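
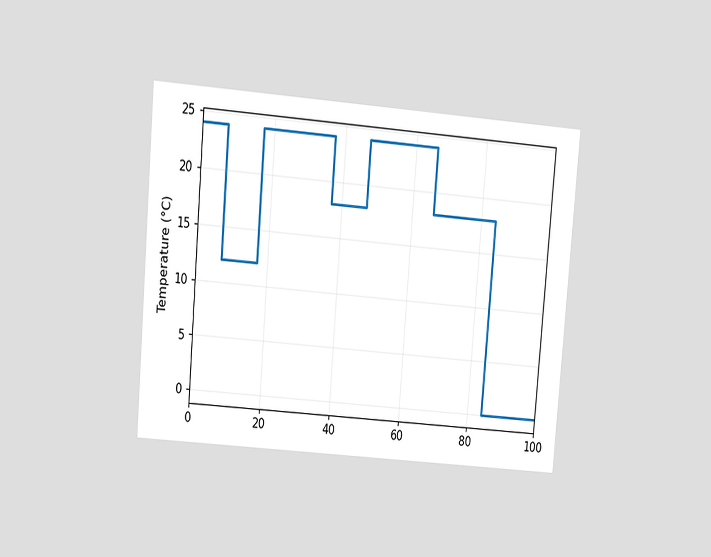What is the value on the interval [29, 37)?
24°C

The chart is tilted about 5° clockwise and viewed at a slight angle. On [29, 37) the step sits at 24°C.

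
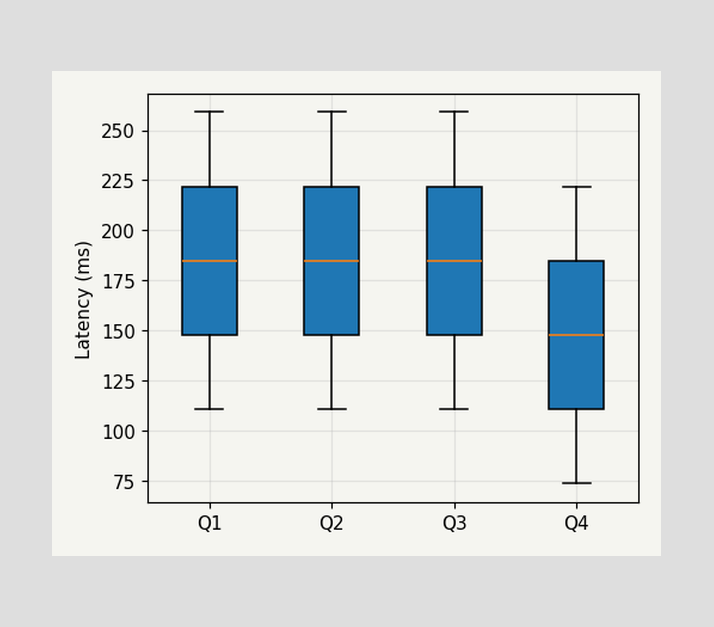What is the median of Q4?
148ms

The median line in the Q4 box sits at 148ms.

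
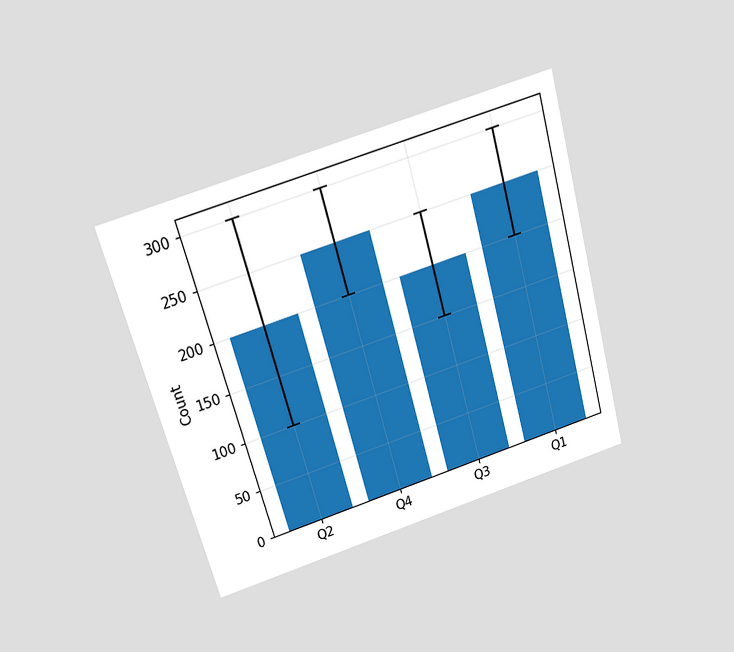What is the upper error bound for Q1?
300

The chart is tilted about 16° counter-clockwise and viewed slightly from above. The Q1 bar's upper whisker reaches 300.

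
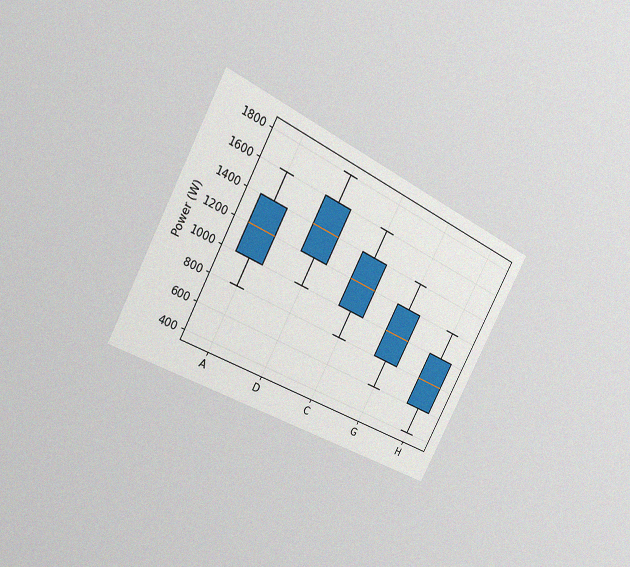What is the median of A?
The chart is tilted about 28° clockwise and viewed slightly from the left, with some photo noise. The median line in the A box sits at 1200W.

1200W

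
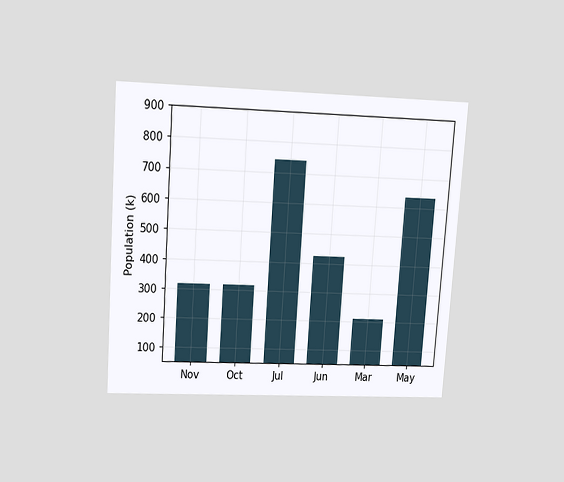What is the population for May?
The chart is tilted about 4° clockwise and viewed slightly from above. Reading along the chart's y-axis, the May bar reaches 636k.

636k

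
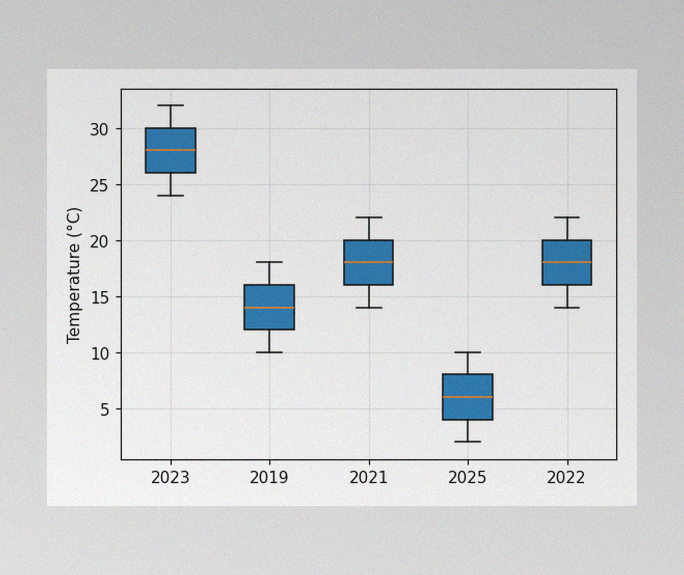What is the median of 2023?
The image has some photo noise and uneven lighting. The median line in the 2023 box sits at 28°C.

28°C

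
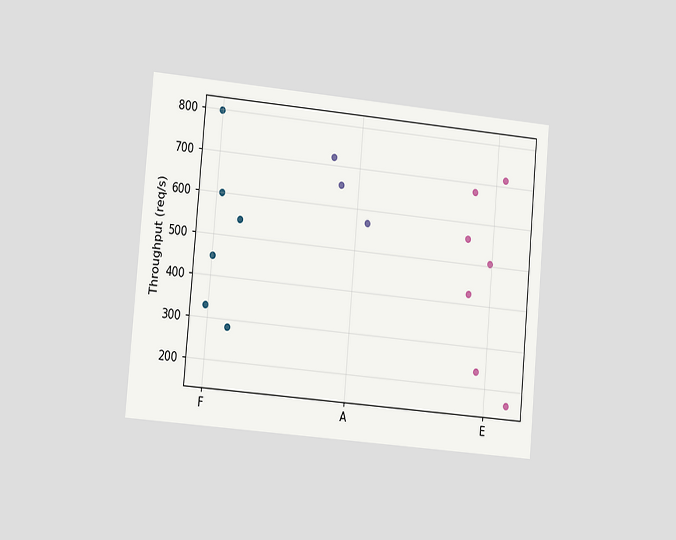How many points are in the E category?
The chart is tilted about 5° clockwise and viewed slightly from the left. Counting the markers in the E column gives 7.

7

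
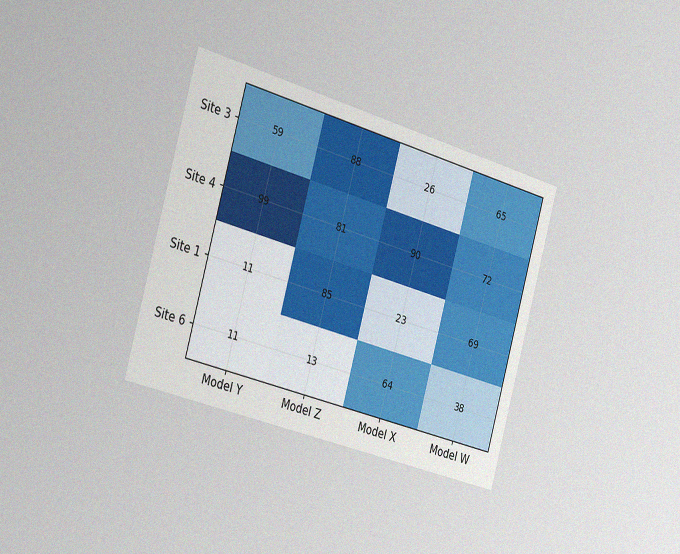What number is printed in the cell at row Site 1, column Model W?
The chart is tilted about 16° clockwise and viewed slightly from the left, with some photo noise. The (Site 1, Model W) cell reads 69.

69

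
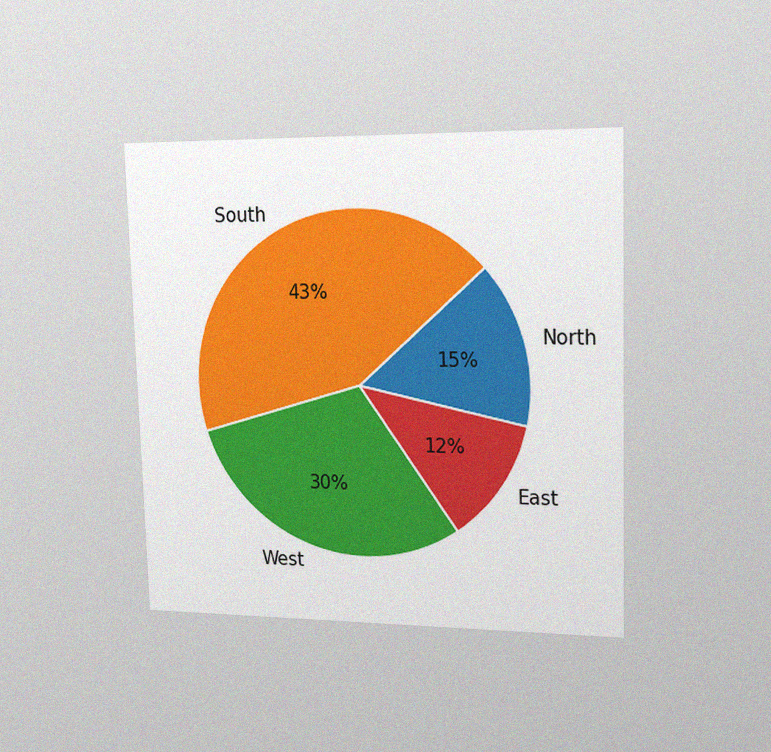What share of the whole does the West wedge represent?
30%

The chart is viewed slightly from the right, with some photo noise. The West slice takes up 30% of the pie.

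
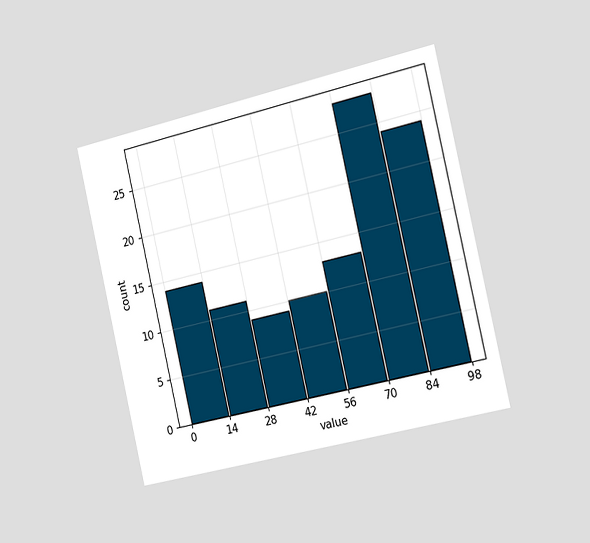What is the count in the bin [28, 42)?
9

The chart is tilted about 13° counter-clockwise and viewed slightly from the right. The [28, 42) bin has height 9.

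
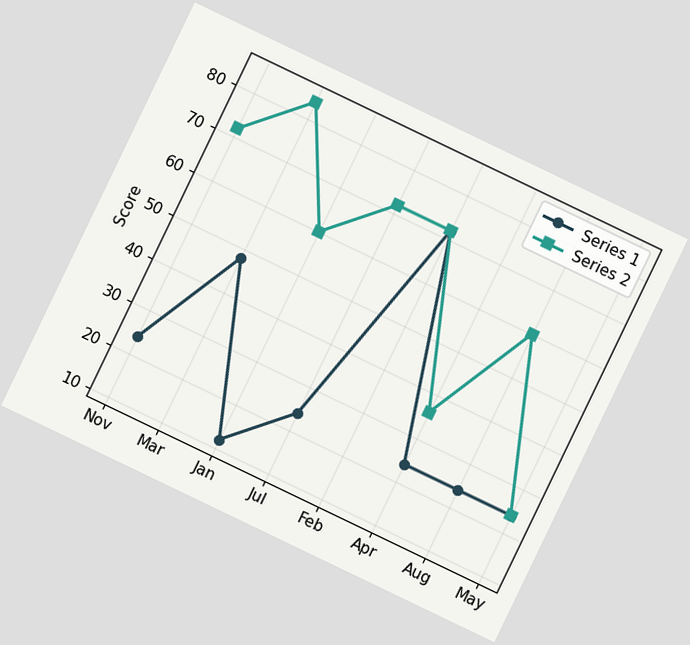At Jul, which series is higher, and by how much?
Series 2, by 48

The chart is tilted about 26° clockwise. At Jul, Series 2 sits above the other line by 48.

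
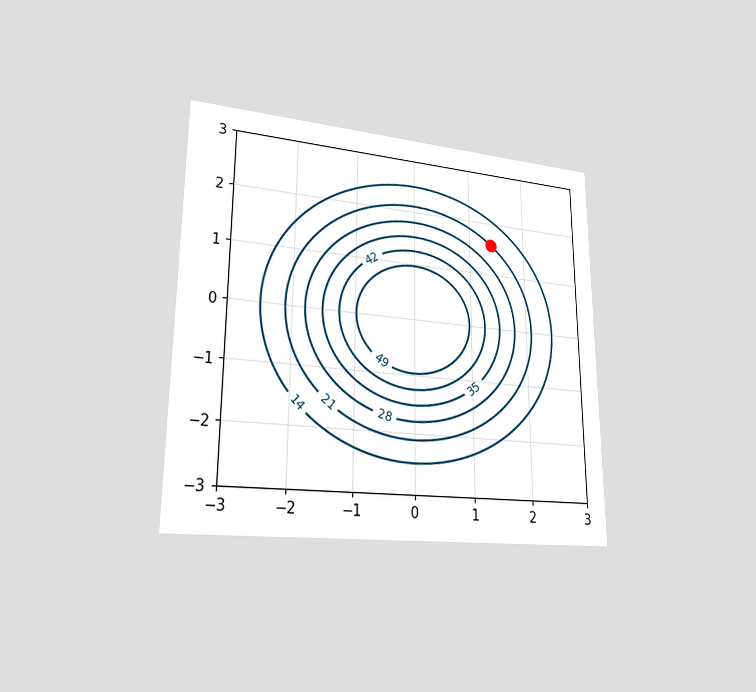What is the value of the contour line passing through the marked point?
21

The chart is viewed at a slight angle. The marked point sits on the contour labelled 21.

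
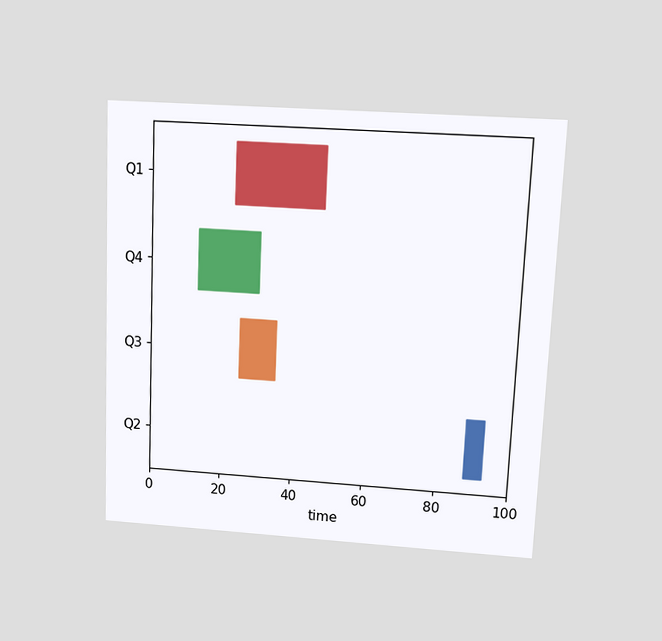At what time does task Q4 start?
The chart is tilted about 2° clockwise and viewed slightly from above. The Q4 bar begins at t=13.

13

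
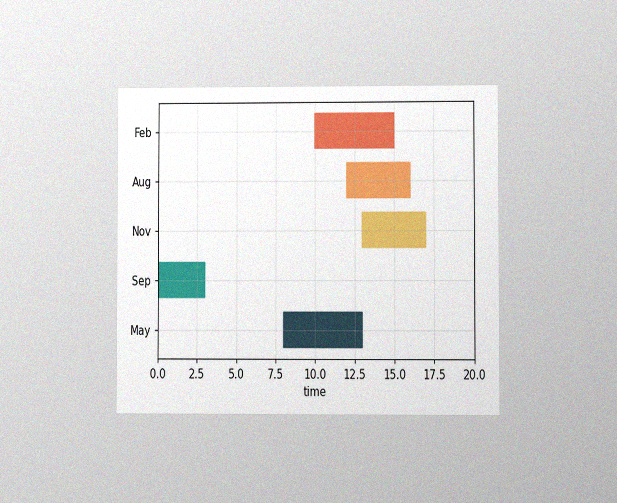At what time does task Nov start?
The chart is viewed at a slight angle, with some photo noise. The Nov bar begins at t=13.

13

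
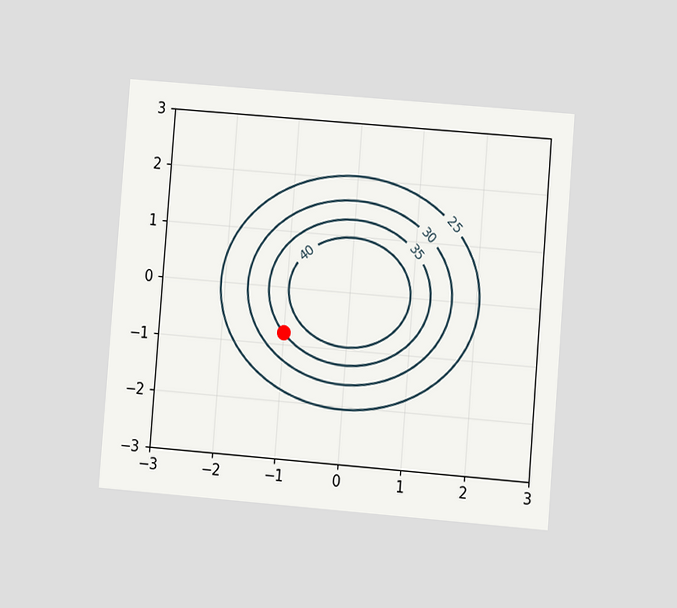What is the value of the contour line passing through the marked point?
35

The chart is tilted about 5° clockwise and viewed at a slight angle. The marked point sits on the contour labelled 35.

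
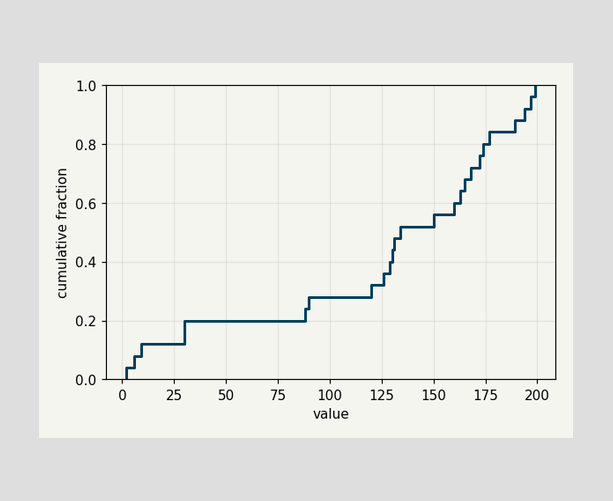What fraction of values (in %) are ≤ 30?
At x=30 the ECDF step is at 20%.

20%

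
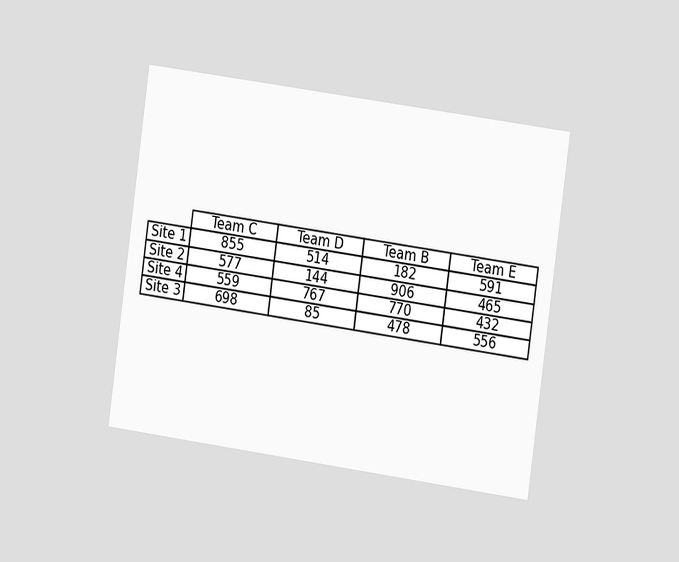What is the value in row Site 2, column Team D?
144

The chart is tilted about 8° clockwise and viewed slightly from the right. The (Site 2, Team D) cell reads 144.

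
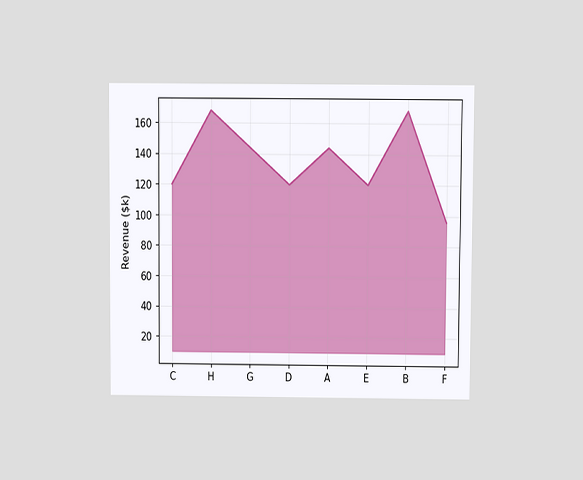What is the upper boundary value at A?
The chart is viewed slightly from above. At A the upper boundary is at $144k.

$144k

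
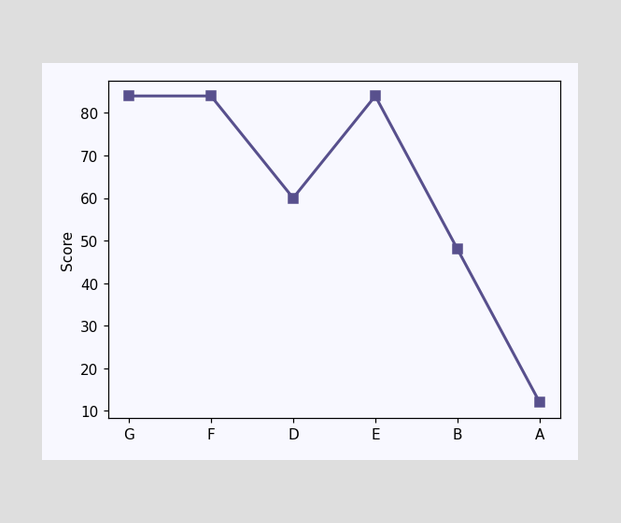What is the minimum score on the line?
The lowest point is at A, and reading across to the y-axis gives 12.

12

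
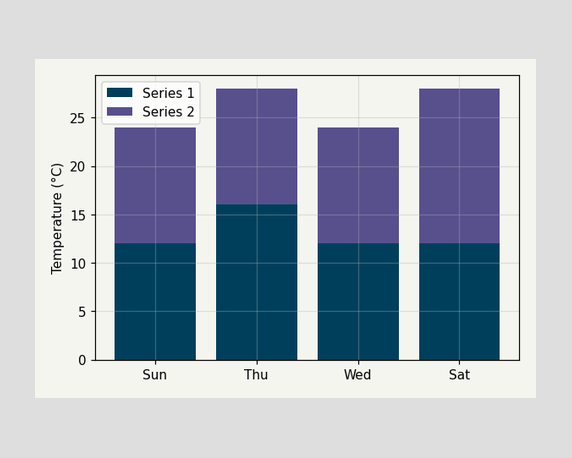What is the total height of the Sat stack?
The Sat stack's top reaches 28°C on the y-axis.

28°C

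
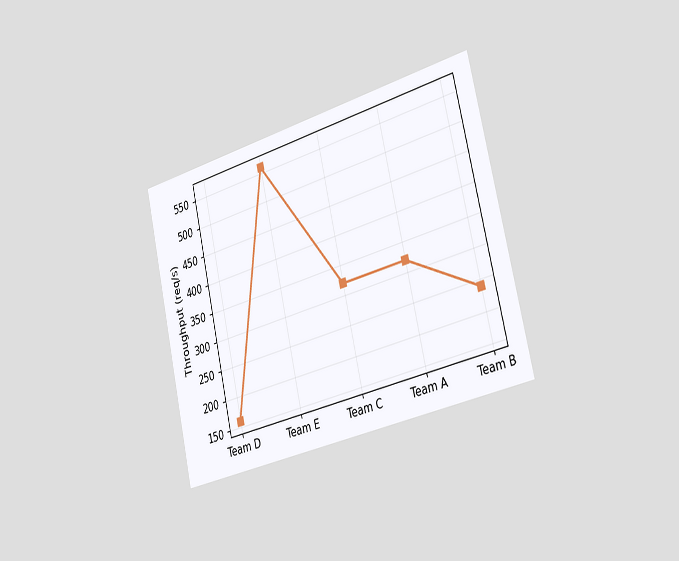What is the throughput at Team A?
320req/s

The chart is tilted about 13° counter-clockwise and viewed slightly from the right. At Team A, the line is at 320req/s.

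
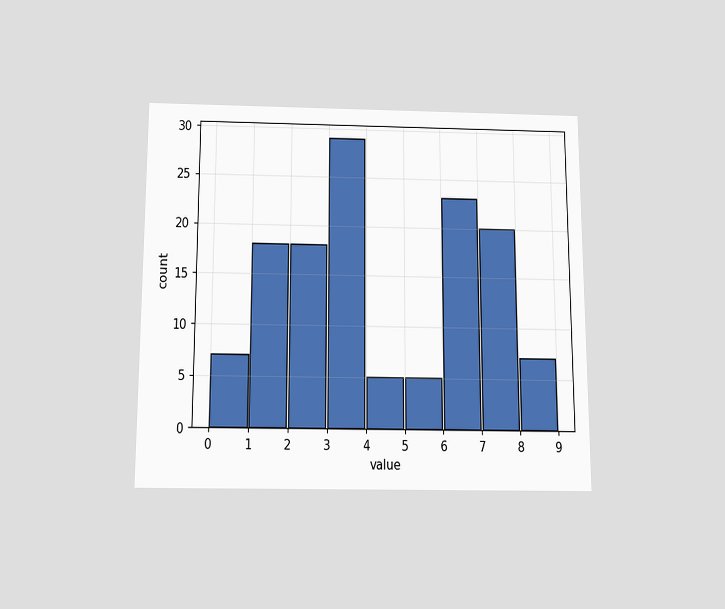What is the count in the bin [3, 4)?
29

The chart is viewed slightly from below. The [3, 4) bin has height 29.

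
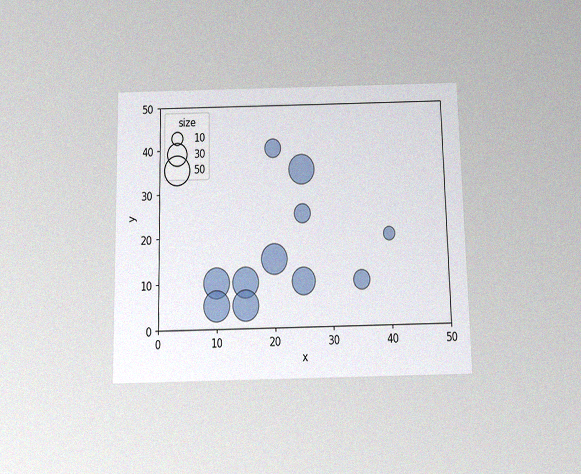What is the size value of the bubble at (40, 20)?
The chart is viewed slightly from below, with some photo noise. Matching the bubble at (40, 20) against the size legend gives 10.

10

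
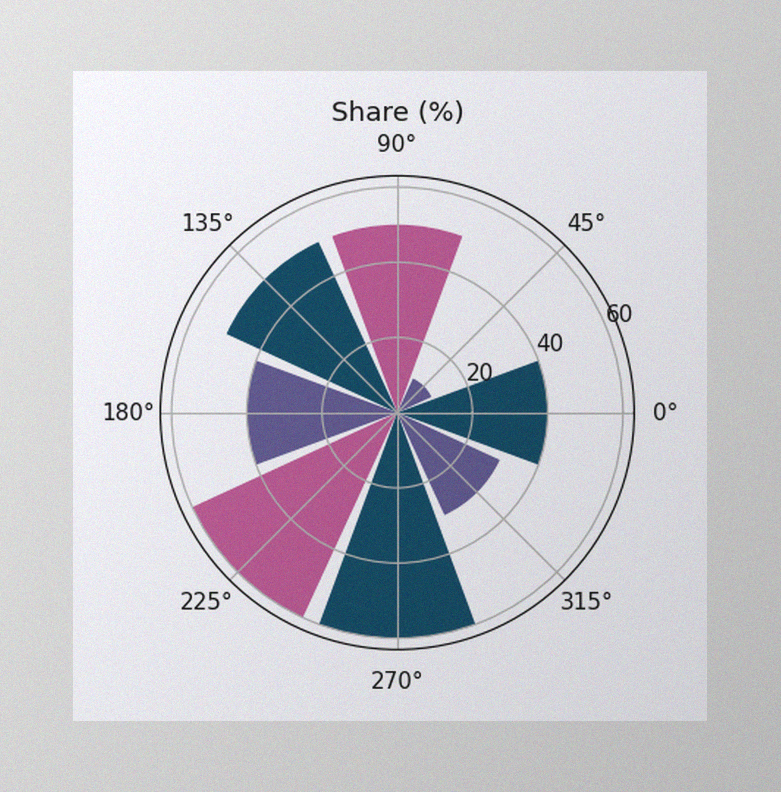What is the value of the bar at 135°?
50%

The image has some photo noise and uneven lighting. The bar at 135° reaches 50% on the radial axis.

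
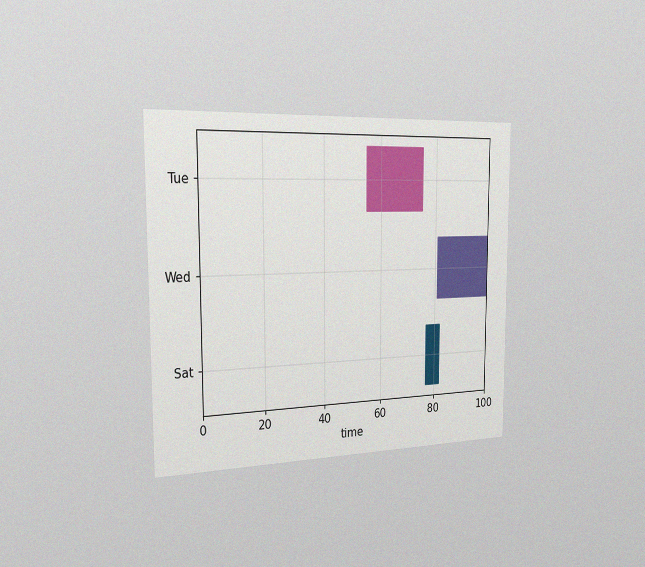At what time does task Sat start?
77

The chart is viewed slightly from the left, with some photo noise. The Sat bar begins at t=77.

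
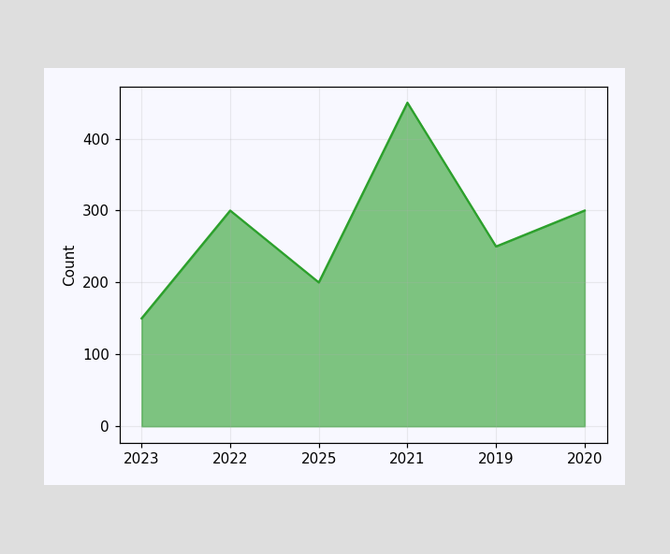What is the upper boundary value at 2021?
450

At 2021 the upper boundary is at 450.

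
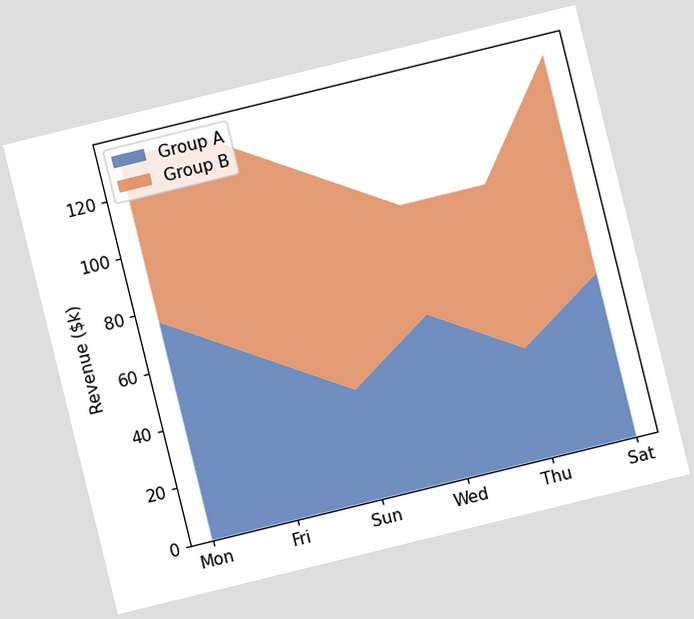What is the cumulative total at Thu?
$95k

The chart is tilted about 14° counter-clockwise. The stacked total at Thu reaches $95k.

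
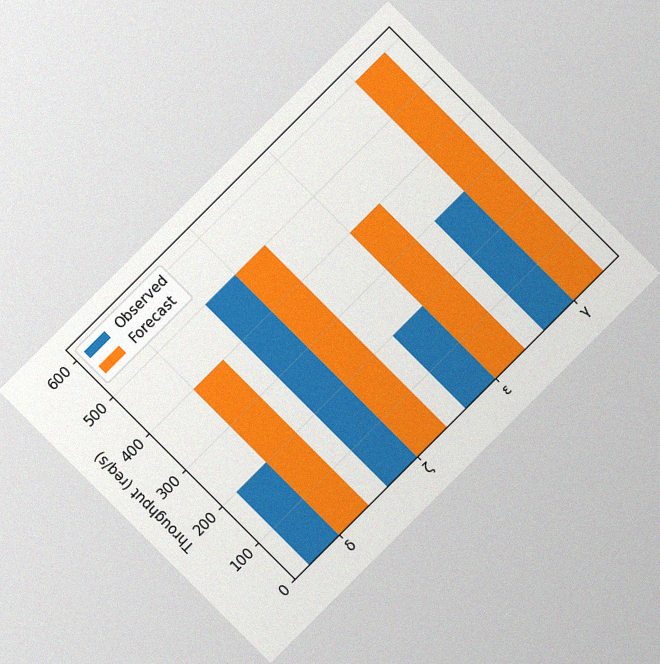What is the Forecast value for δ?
400req/s

The chart is tilted about 45° counter-clockwise, with some photo noise. The Forecast bar at δ reaches 400req/s on the y-axis.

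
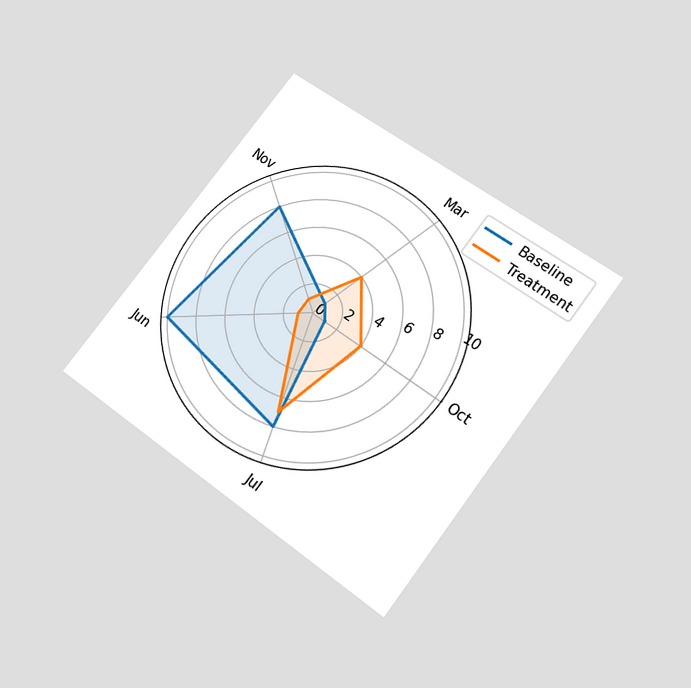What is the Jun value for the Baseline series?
10

The chart is tilted about 37° clockwise and viewed slightly from below. On the Jun axis, Baseline reaches 10.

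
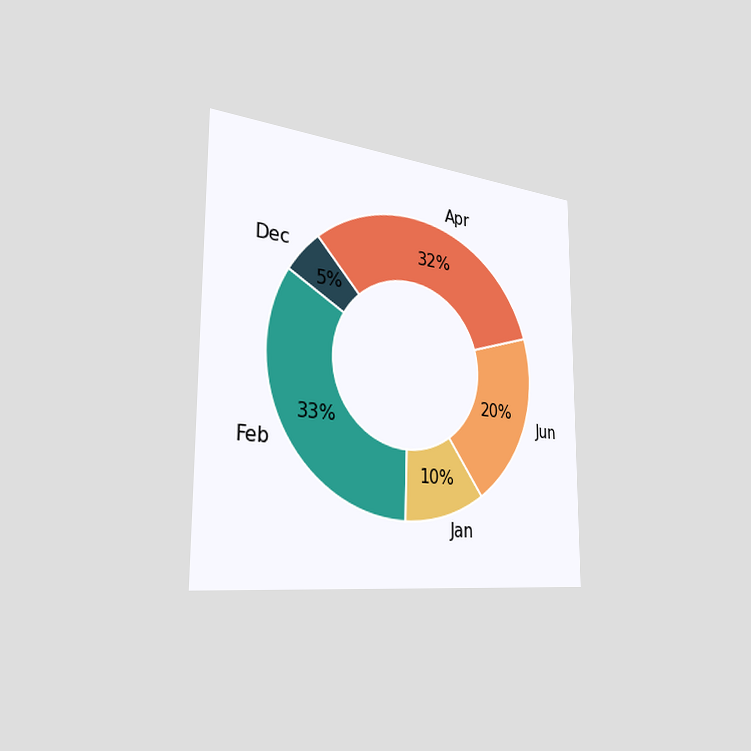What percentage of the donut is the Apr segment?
32%

The chart is viewed slightly from the left. The Apr segment takes up 32% of the ring.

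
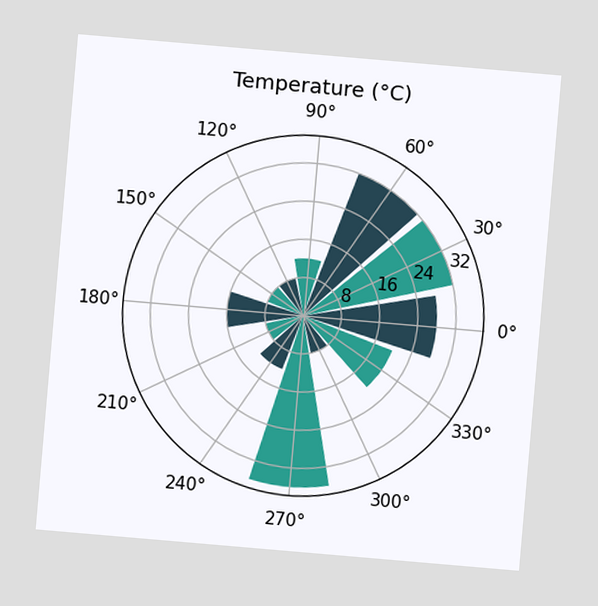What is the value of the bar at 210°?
8°C

The chart is tilted about 5° clockwise. The bar at 210° reaches 8°C on the radial axis.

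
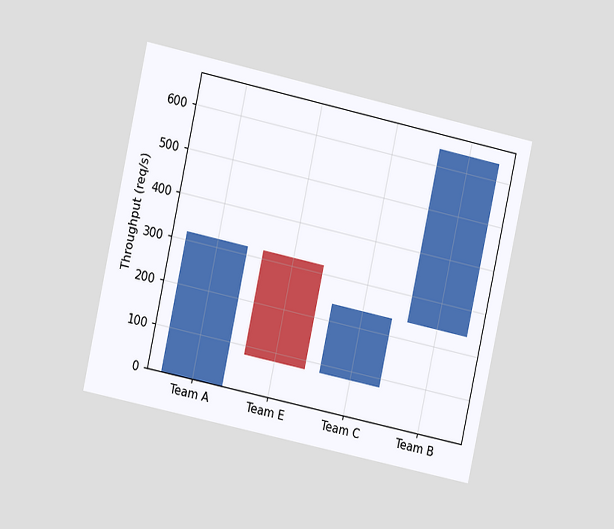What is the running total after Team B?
The chart is tilted about 12° clockwise and viewed at a slight angle. After Team B the running total reaches 640req/s.

640req/s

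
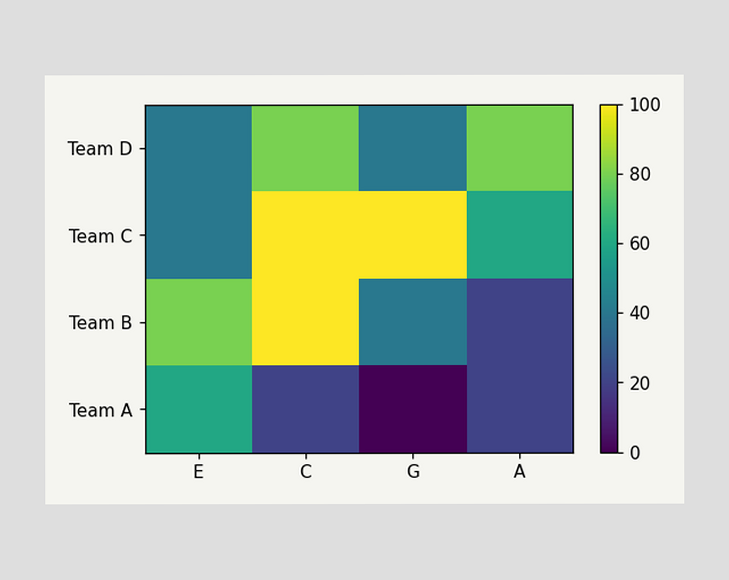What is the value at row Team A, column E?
60

Matching cell (Team A, E) against the colorbar gives 60.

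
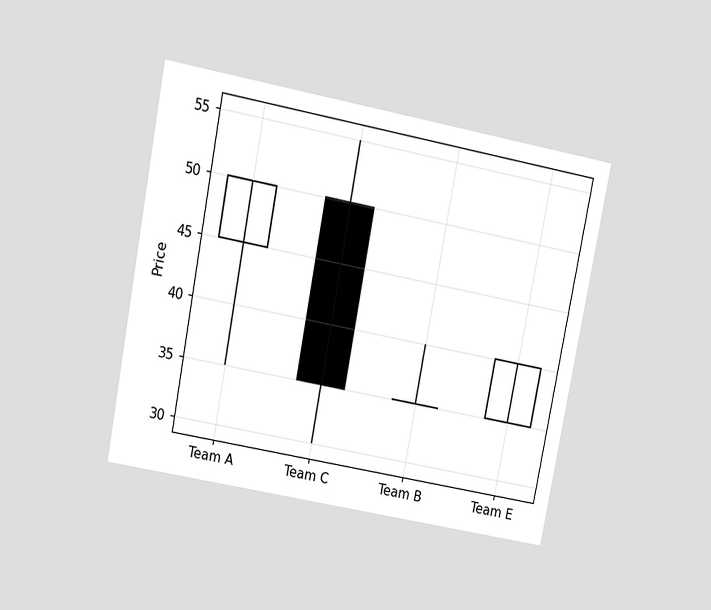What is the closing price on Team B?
35

The chart is tilted about 11° clockwise and viewed at a slight angle. The Team B candle closes at 35.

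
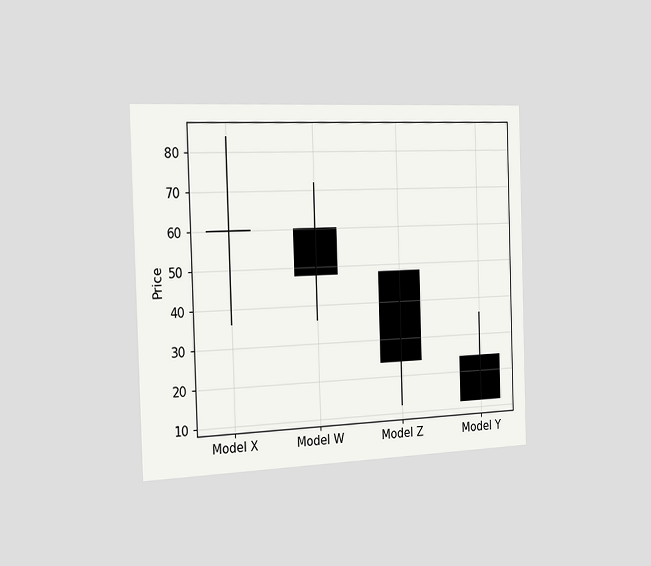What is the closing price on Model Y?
12

The chart is viewed slightly from the left. The Model Y candle closes at 12.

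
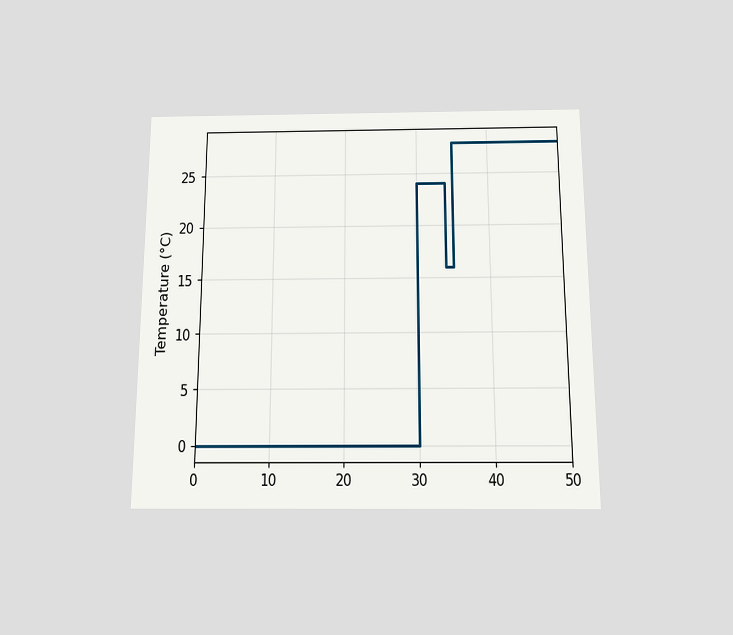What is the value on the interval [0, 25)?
0°C

The chart is viewed slightly from below. On [0, 25) the step sits at 0°C.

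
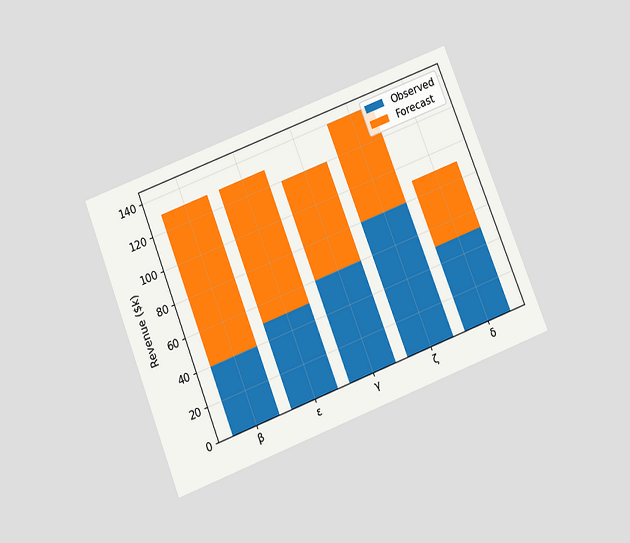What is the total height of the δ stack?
$90k

The chart is tilted about 21° counter-clockwise and viewed slightly from below. The δ stack's top reaches $90k on the y-axis.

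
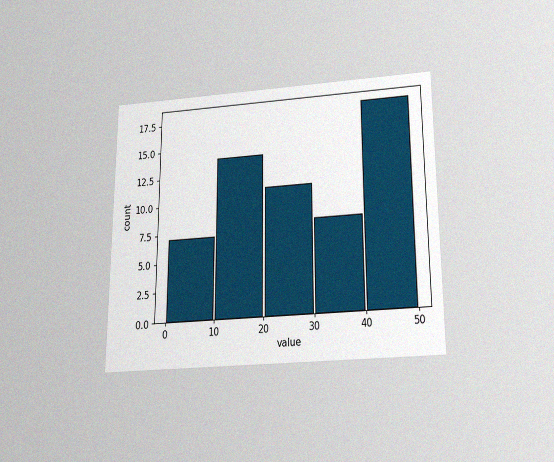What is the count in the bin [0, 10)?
The chart is viewed slightly from below, with some photo noise. The [0, 10) bin has height 7.

7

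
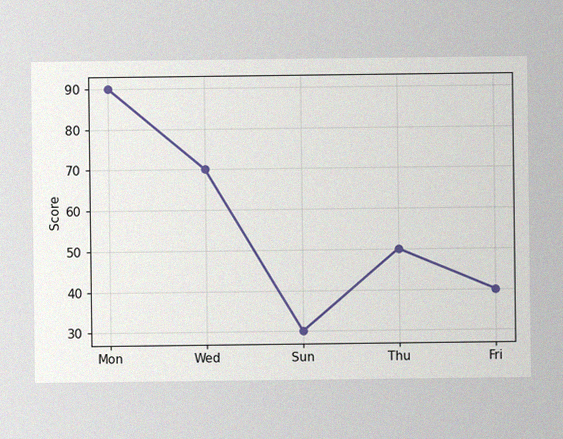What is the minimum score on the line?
The image has some photo noise and uneven lighting. The lowest point is at Sun, and reading across to the y-axis gives 30.

30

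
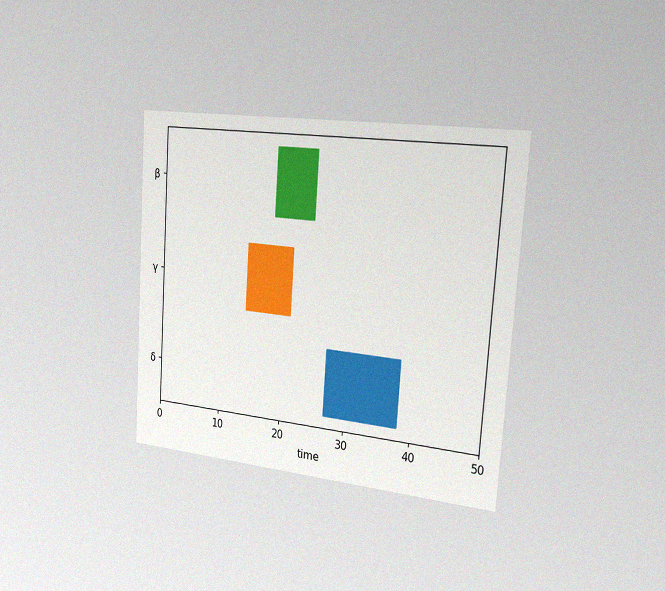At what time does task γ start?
The chart is tilted about 4° clockwise and viewed slightly from the right, with some photo noise. The γ bar begins at t=14.

14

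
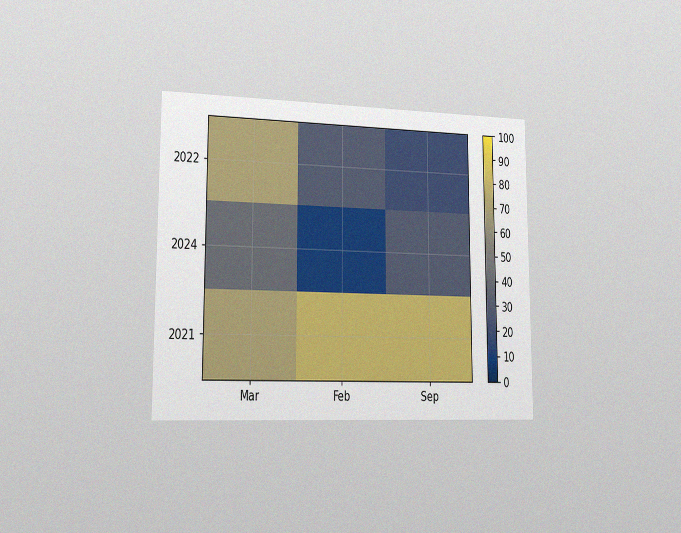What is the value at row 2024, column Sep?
30

The chart is viewed slightly from the left, with some photo noise. Matching cell (2024, Sep) against the colorbar gives 30.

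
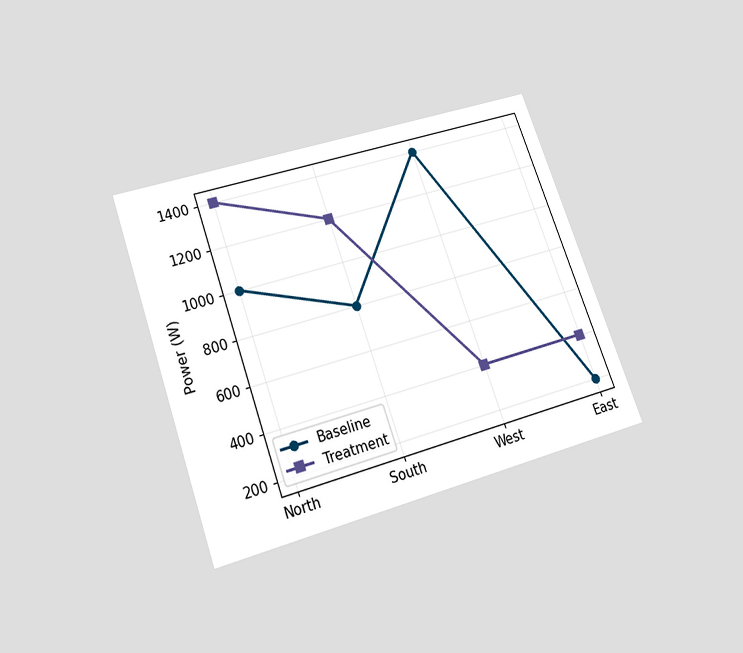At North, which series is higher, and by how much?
Treatment, by 400W

The chart is tilted about 20° counter-clockwise and viewed slightly from below. At North, Treatment sits above the other line by 400W.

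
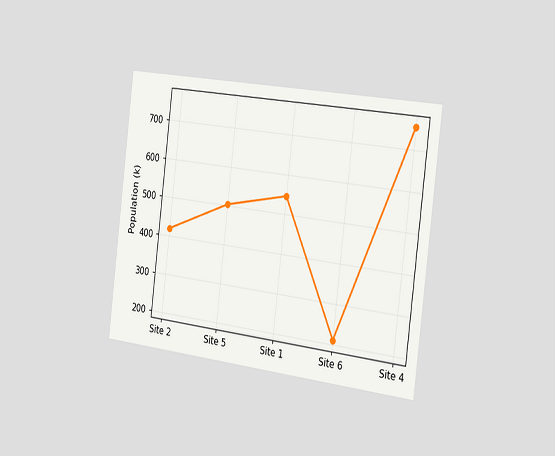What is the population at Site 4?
756k

The chart is tilted about 7° clockwise and viewed slightly from the right. At Site 4, the line is at 756k.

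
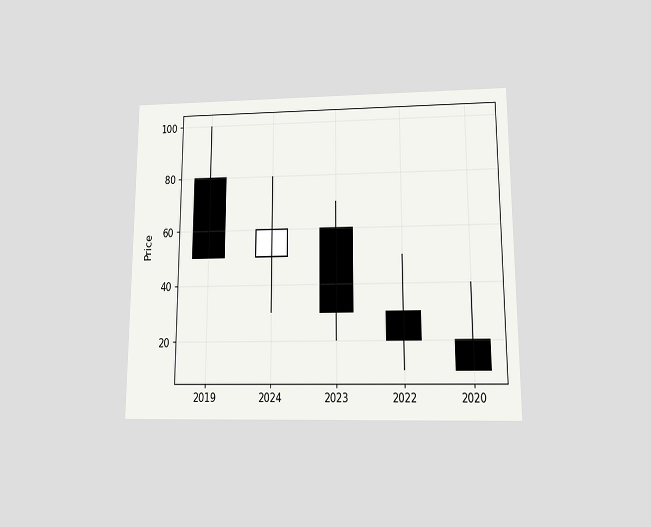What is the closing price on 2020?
10

The chart is viewed slightly from below. The 2020 candle closes at 10.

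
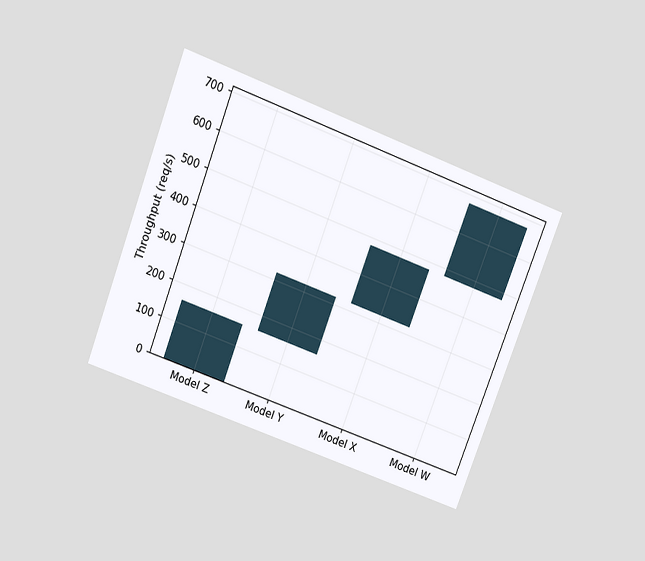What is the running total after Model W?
The chart is tilted about 21° clockwise and viewed slightly from above. After Model W the running total reaches 680req/s.

680req/s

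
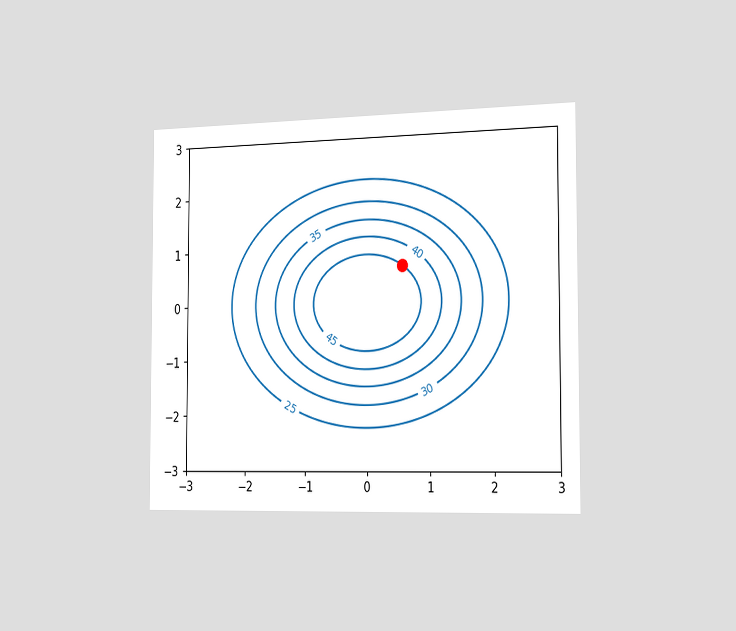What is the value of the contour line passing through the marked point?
45

The chart is viewed slightly from the right. The marked point sits on the contour labelled 45.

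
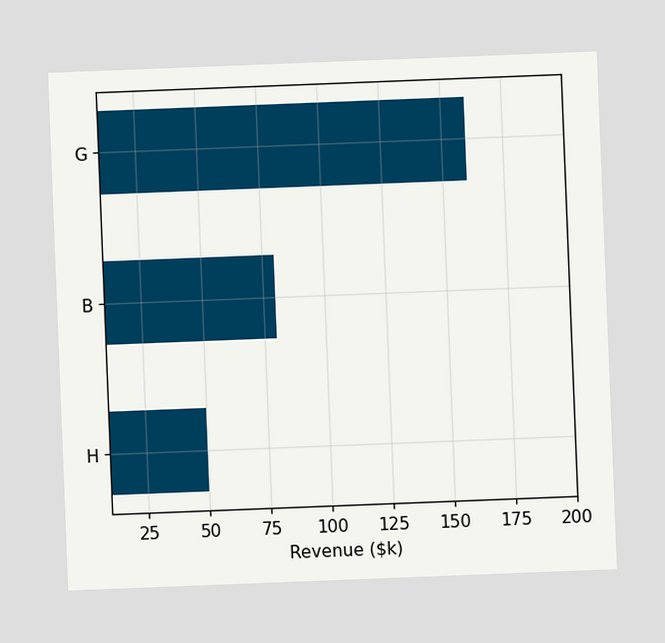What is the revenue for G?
$160k

The chart is tilted about 2° counter-clockwise. Reading along the chart's x-axis, the G bar reaches $160k.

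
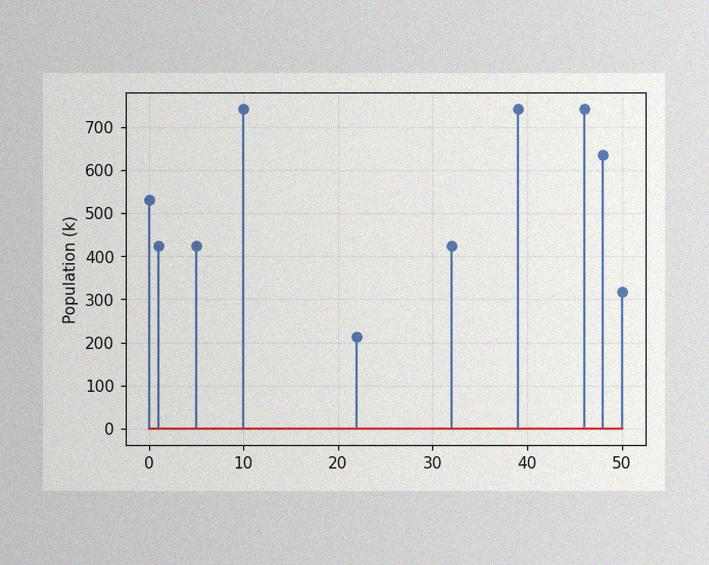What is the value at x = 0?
The image has some photo noise and uneven lighting. The stem at x=0 reaches 530k.

530k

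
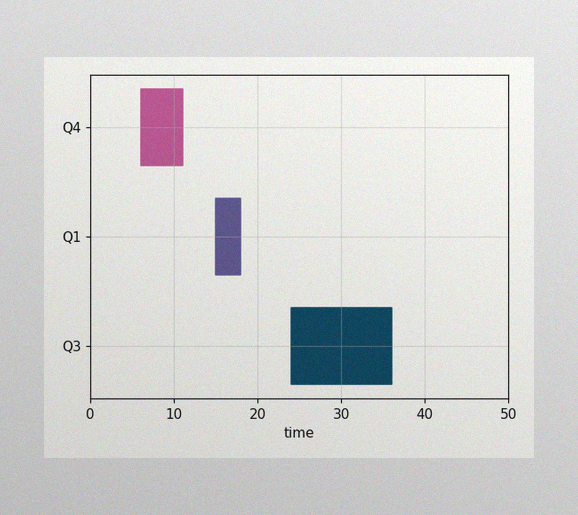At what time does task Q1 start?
15

The image has some photo noise and uneven lighting. The Q1 bar begins at t=15.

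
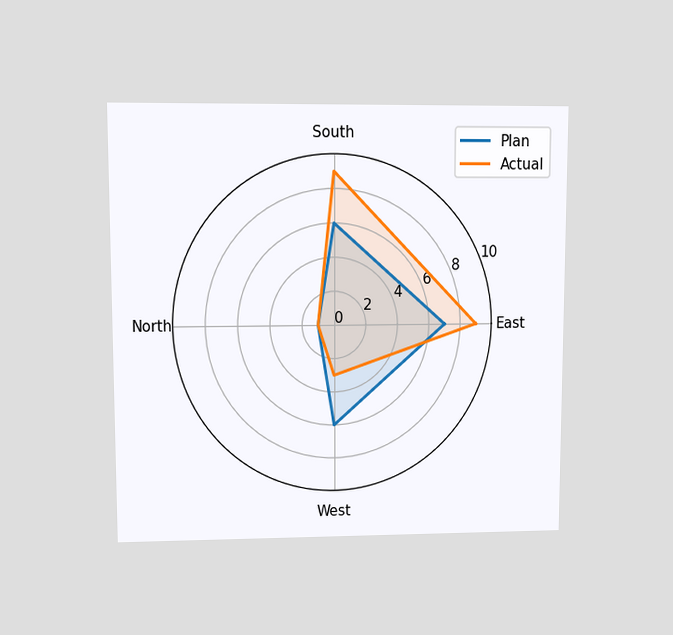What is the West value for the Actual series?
The chart is viewed at a slight angle. On the West axis, Actual reaches 3.

3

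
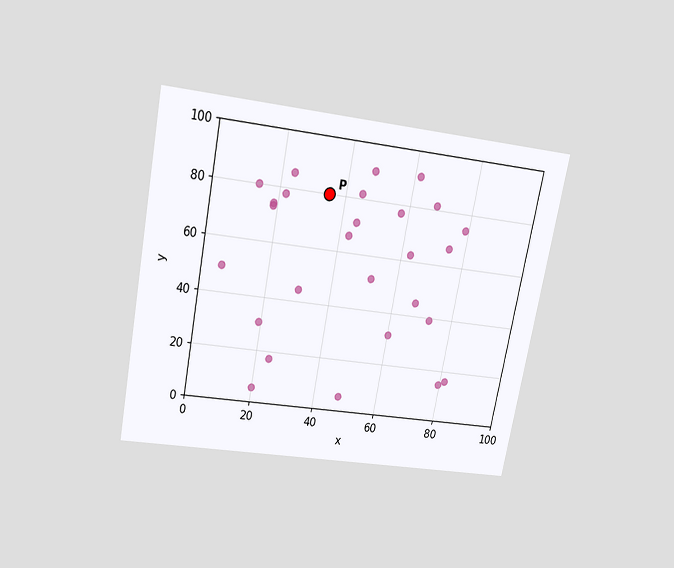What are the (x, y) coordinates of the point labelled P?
The chart is tilted about 11° clockwise and viewed slightly from above. Following the gridlines from P to each axis, P sits at (35, 80).

(35, 80)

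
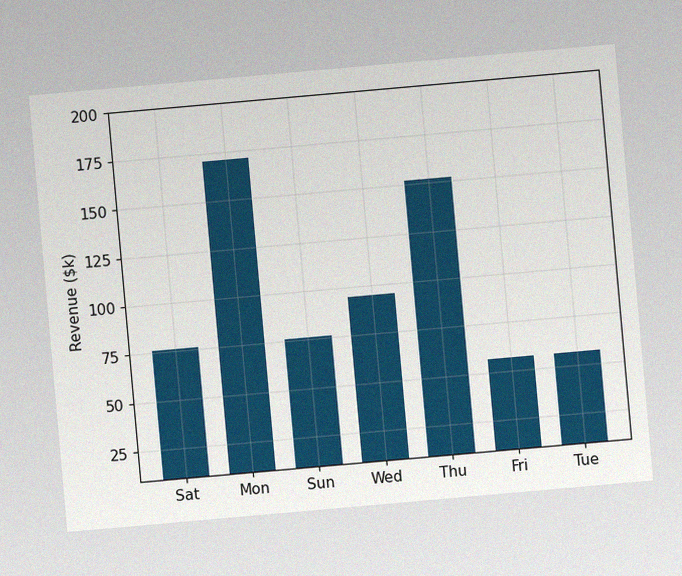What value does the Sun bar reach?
$76k

The chart is tilted about 5° counter-clockwise, with some photo noise. Reading along the chart's y-axis, the Sun bar reaches $76k.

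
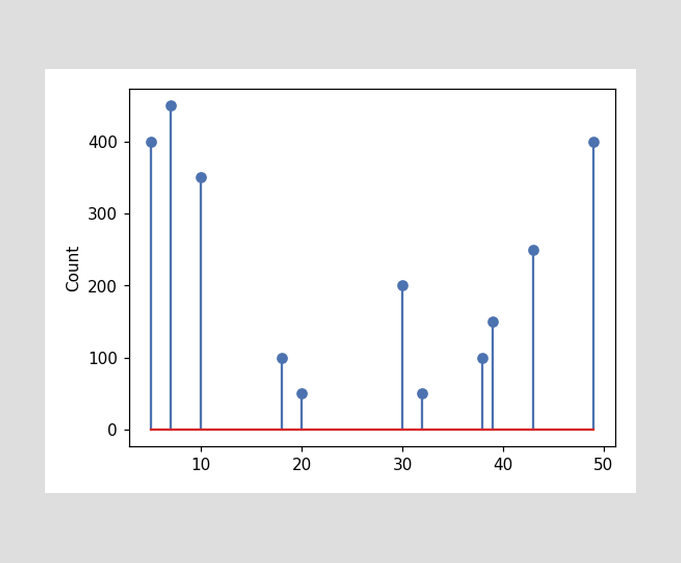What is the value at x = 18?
The stem at x=18 reaches 100.

100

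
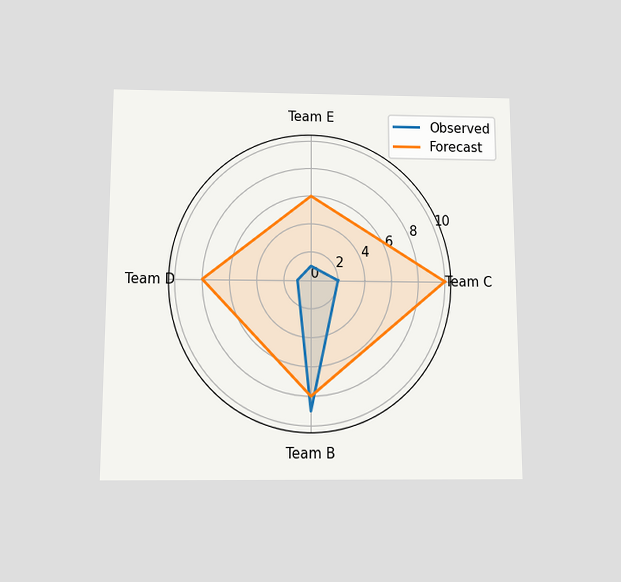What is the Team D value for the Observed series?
1

The chart is viewed slightly from below. On the Team D axis, Observed reaches 1.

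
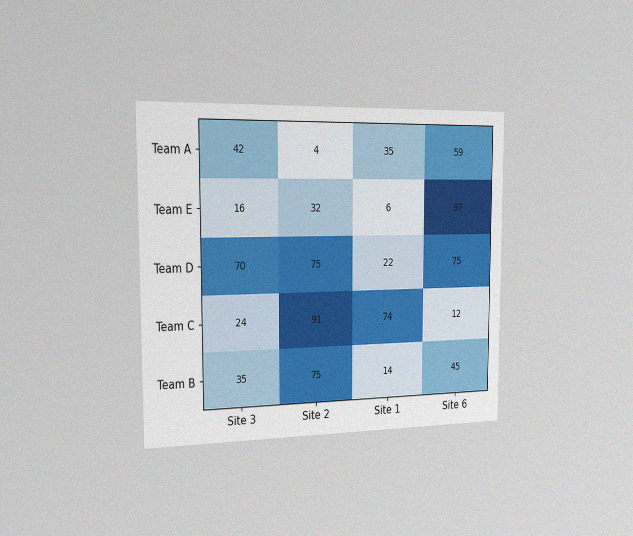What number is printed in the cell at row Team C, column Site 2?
91

The chart is viewed slightly from the left, with some photo noise. The (Team C, Site 2) cell reads 91.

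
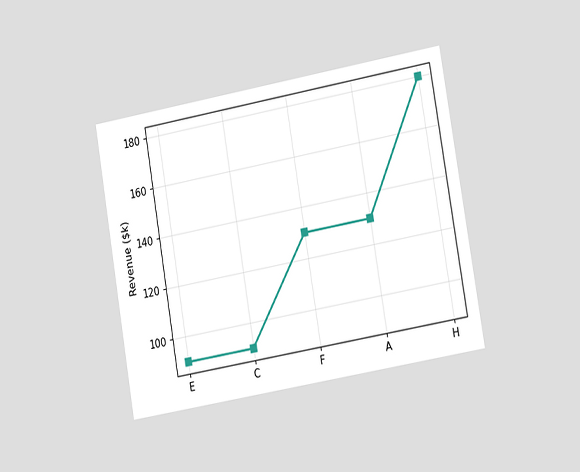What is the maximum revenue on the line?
The chart is tilted about 10° counter-clockwise and viewed slightly from the right. The highest point is at H, and reading across to the y-axis gives $180k.

$180k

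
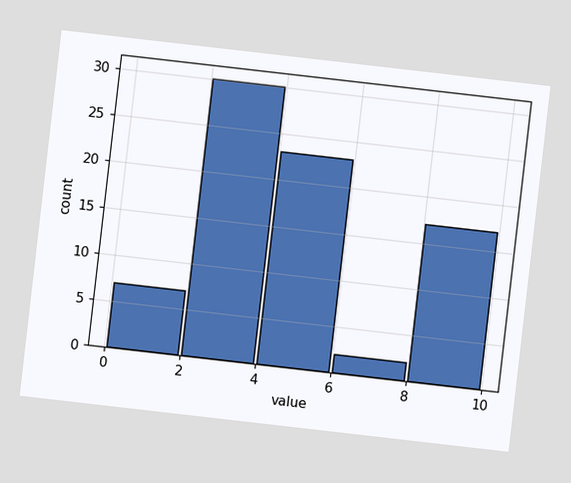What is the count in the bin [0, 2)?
The chart is tilted about 7° clockwise. The [0, 2) bin has height 7.

7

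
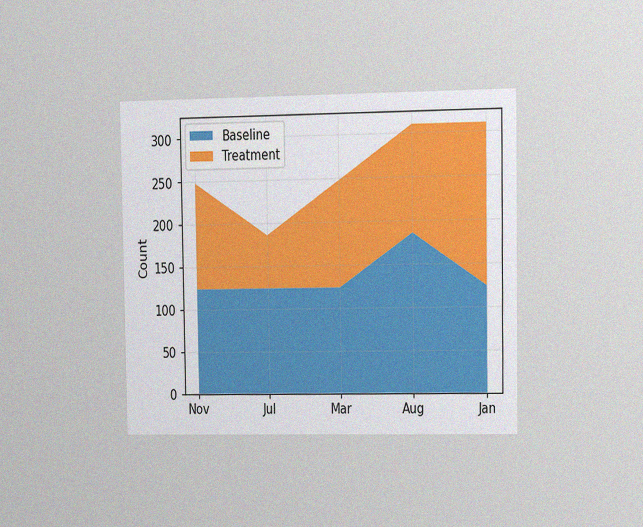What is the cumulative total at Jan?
310

The chart is viewed at a slight angle, with some photo noise. The stacked total at Jan reaches 310.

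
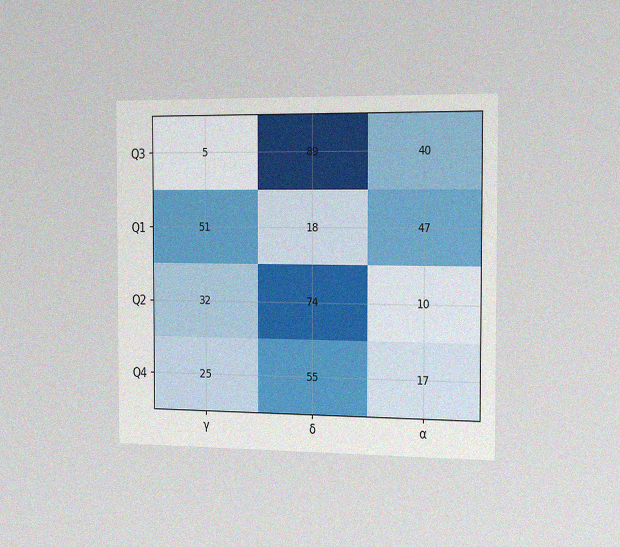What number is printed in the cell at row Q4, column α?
17

The chart is viewed slightly from the right, with some photo noise. The (Q4, α) cell reads 17.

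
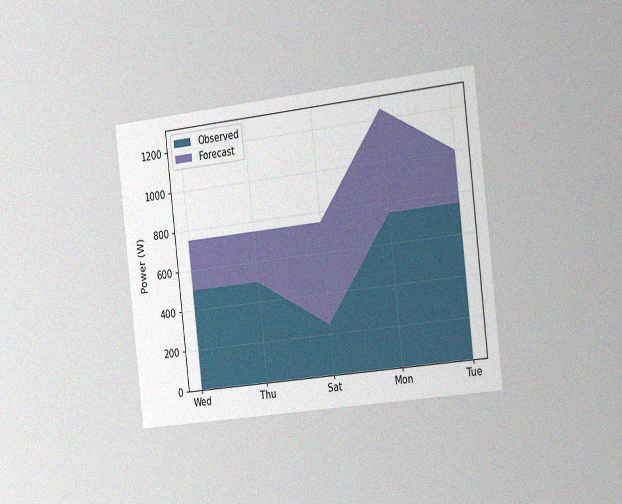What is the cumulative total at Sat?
750W

The chart is tilted about 7° counter-clockwise and viewed slightly from the right, with some photo noise. The stacked total at Sat reaches 750W.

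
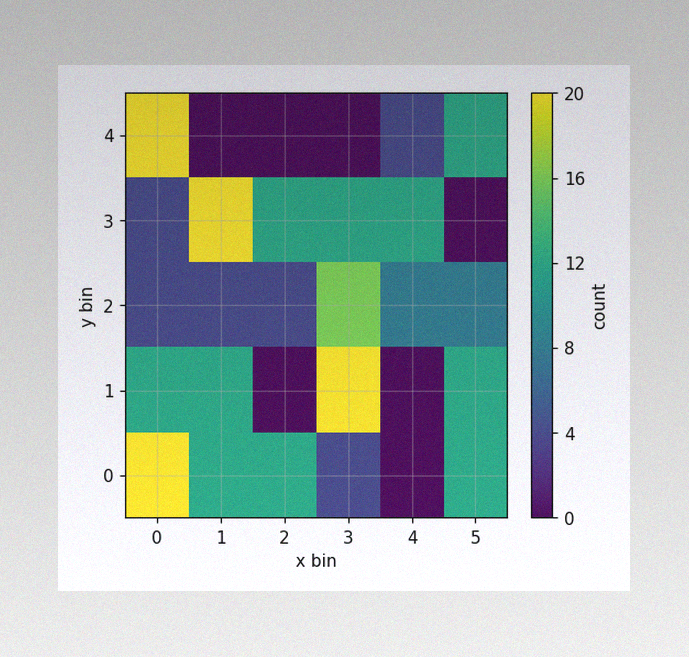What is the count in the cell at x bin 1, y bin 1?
The image has some photo noise and uneven lighting. Matching the cell (1, 1) against the colorbar gives 12.

12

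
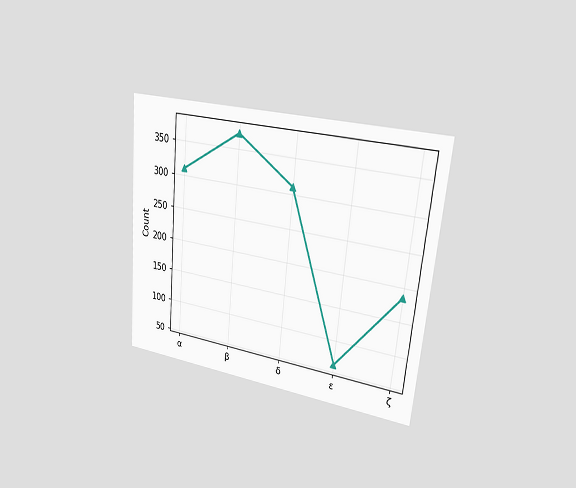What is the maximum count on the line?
372

The chart is tilted about 5° clockwise and viewed slightly from the right. The highest point is at β, and reading across to the y-axis gives 372.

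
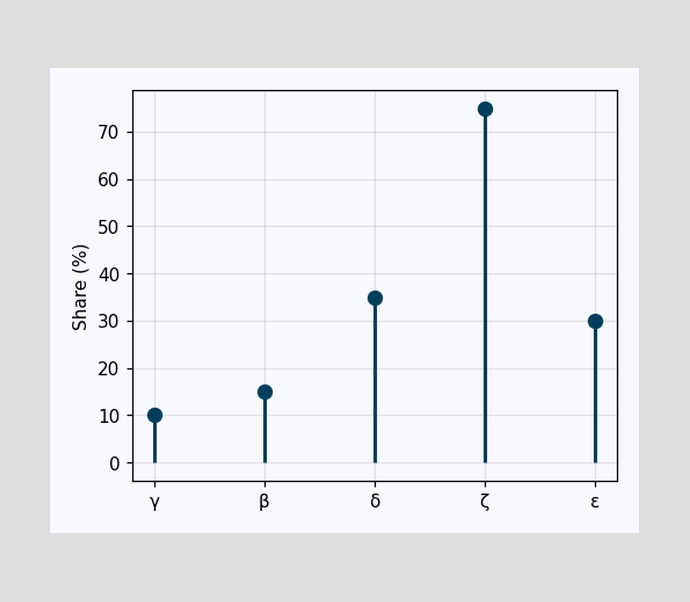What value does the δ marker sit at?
35%

The δ marker sits at 35%.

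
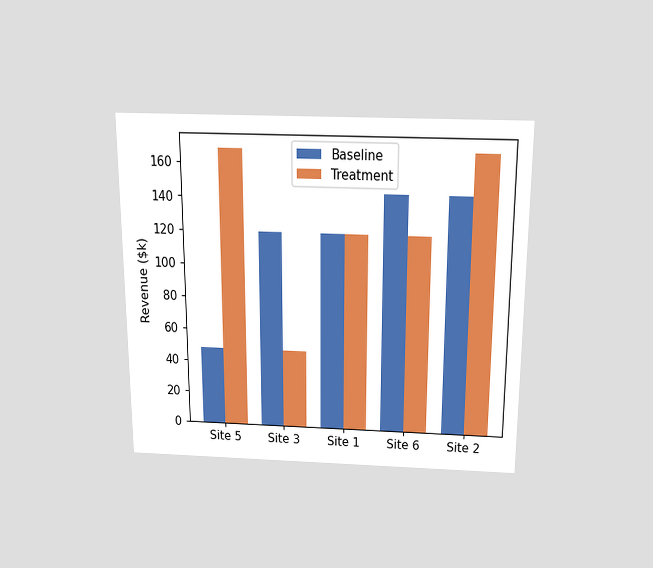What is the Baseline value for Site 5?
The chart is viewed slightly from above. The Baseline bar at Site 5 reaches $48k on the y-axis.

$48k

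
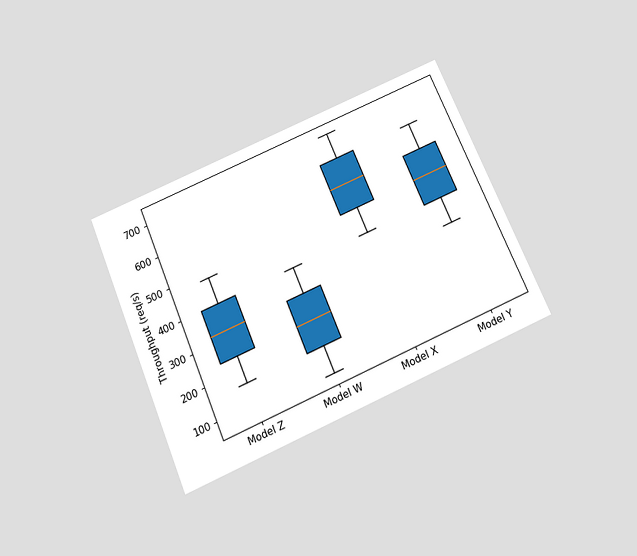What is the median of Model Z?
320req/s

The chart is tilted about 23° counter-clockwise and viewed slightly from below. The median line in the Model Z box sits at 320req/s.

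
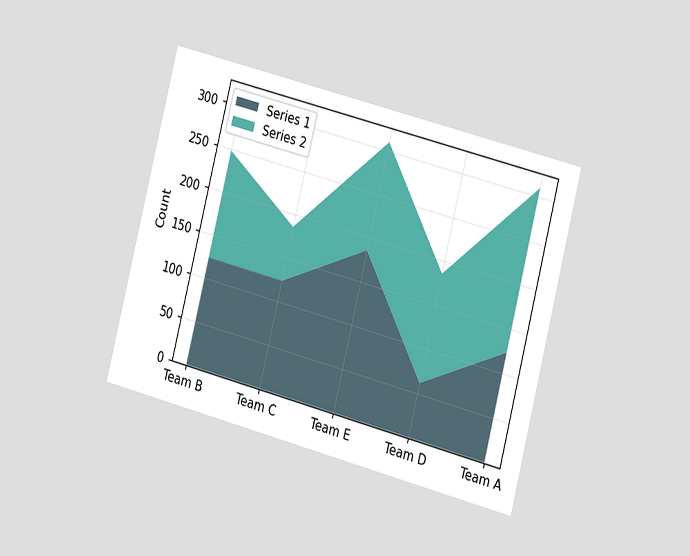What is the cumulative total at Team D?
186

The chart is tilted about 14° clockwise and viewed slightly from the right. The stacked total at Team D reaches 186.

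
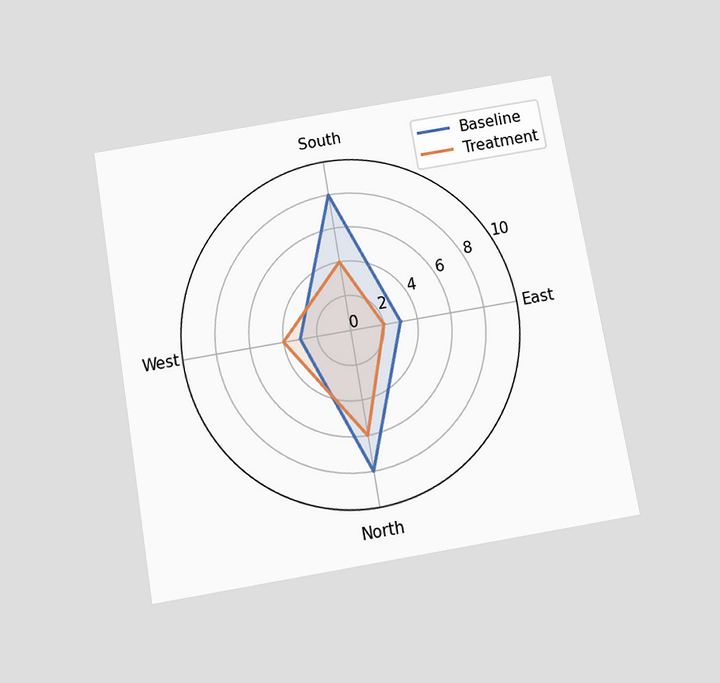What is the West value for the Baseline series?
The chart is tilted about 10° counter-clockwise and viewed slightly from below. On the West axis, Baseline reaches 3.

3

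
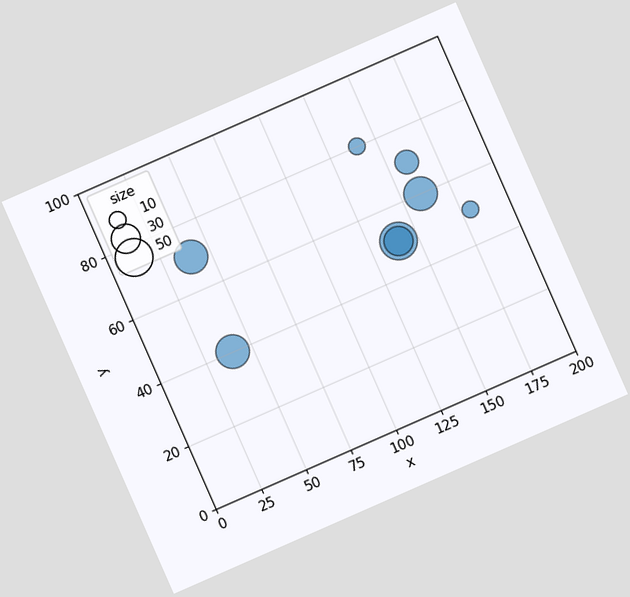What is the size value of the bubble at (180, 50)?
The chart is tilted about 24° counter-clockwise. Matching the bubble at (180, 50) against the size legend gives 10.

10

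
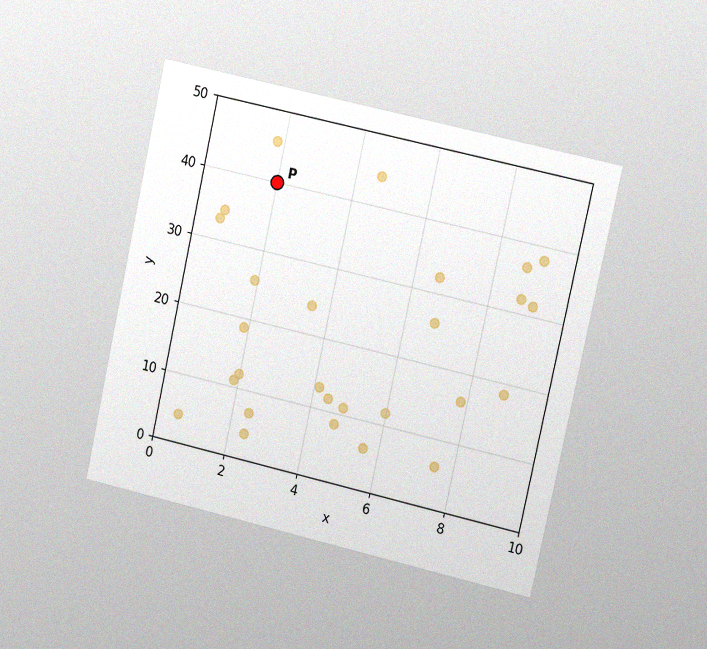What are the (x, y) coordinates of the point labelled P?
The chart is tilted about 12° clockwise and viewed slightly from the right, with some photo noise. Following the gridlines from P to each axis, P sits at (2, 40).

(2, 40)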